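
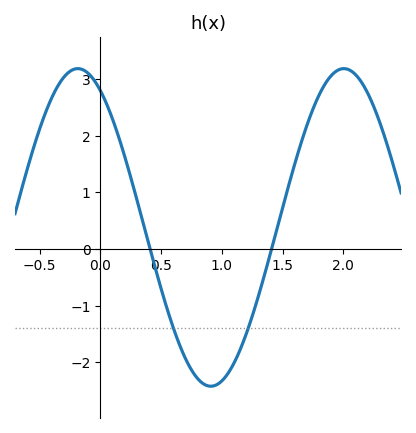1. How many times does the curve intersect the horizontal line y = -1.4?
2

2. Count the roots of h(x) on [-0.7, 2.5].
2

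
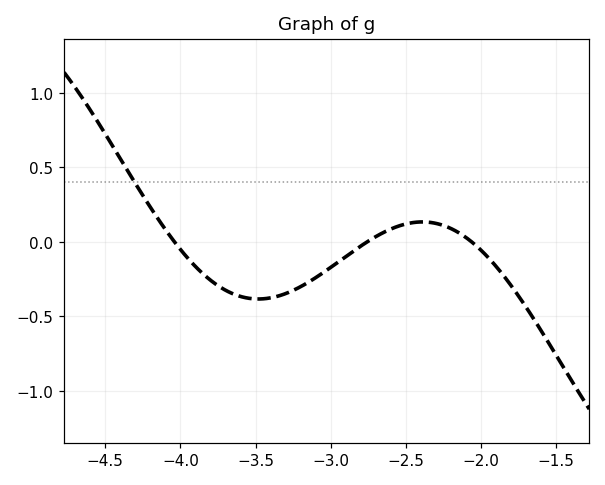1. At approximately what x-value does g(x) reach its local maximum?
-2.39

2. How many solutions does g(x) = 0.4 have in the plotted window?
1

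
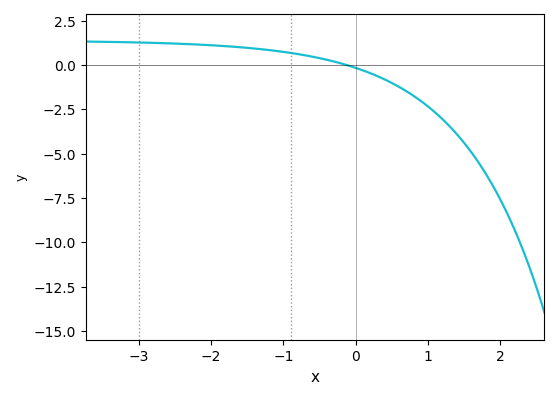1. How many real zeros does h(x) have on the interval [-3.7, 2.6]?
1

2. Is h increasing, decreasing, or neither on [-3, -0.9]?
decreasing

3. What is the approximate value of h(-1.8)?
1.06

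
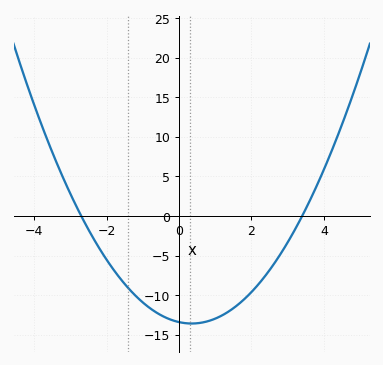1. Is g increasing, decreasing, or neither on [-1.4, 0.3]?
decreasing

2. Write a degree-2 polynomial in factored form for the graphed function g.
y = 1.46(x + 2.7)(x - 3.4)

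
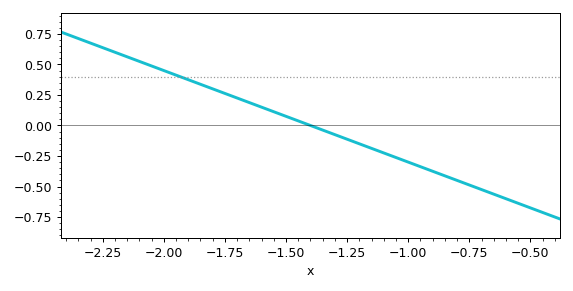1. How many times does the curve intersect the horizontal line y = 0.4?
1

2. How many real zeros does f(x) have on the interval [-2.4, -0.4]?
1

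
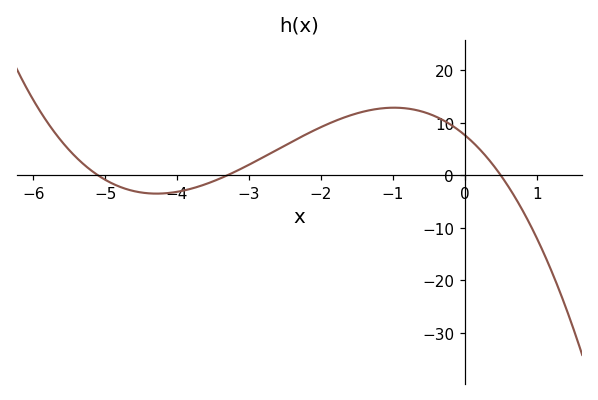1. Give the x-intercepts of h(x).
-5.1, -3.3, 0.5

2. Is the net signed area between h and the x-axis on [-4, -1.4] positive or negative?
positive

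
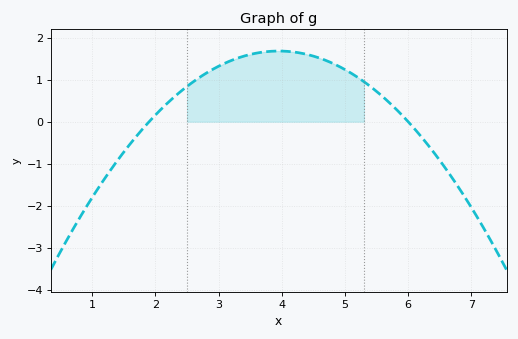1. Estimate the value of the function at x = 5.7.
0.5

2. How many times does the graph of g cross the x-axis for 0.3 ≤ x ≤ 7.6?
2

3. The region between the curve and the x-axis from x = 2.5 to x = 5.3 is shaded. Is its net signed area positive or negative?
positive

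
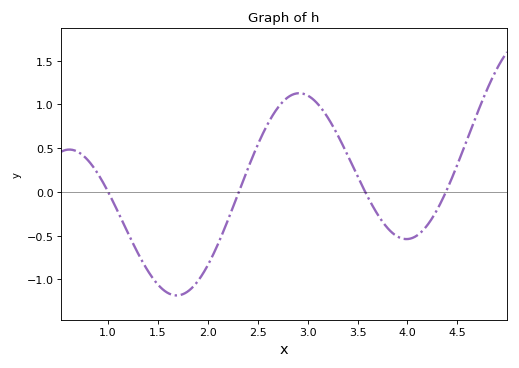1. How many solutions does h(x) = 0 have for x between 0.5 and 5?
4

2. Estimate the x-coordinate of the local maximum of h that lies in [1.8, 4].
2.91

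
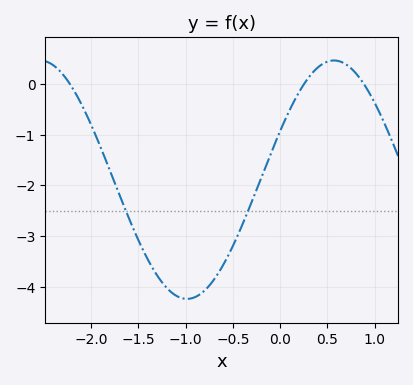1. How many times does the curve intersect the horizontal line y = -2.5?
2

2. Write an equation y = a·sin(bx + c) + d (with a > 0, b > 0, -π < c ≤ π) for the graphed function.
y = 2.35sin(2.02x + 0.42) - 1.89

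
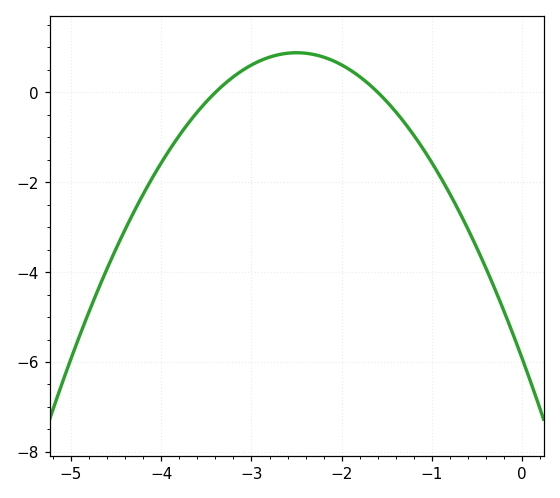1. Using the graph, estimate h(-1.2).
-1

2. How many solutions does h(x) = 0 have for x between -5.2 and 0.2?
2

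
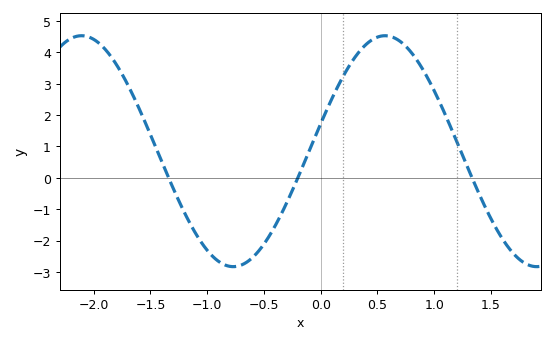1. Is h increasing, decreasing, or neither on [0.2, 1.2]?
neither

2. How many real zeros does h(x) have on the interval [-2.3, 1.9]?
3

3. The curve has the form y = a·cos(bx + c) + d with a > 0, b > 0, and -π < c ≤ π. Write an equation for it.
y = 3.68cos(2.4x - 1.3) + 0.85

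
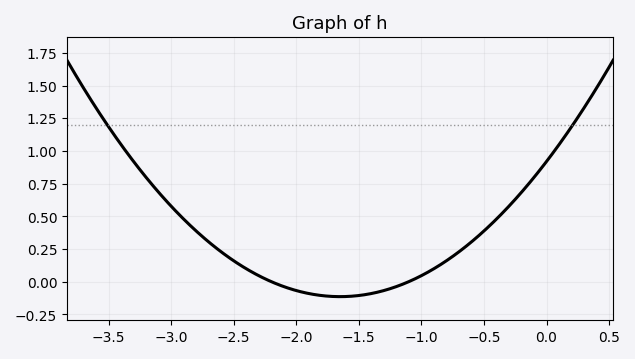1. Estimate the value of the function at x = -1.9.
-0.091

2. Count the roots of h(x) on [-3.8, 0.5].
2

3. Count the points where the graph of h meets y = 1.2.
2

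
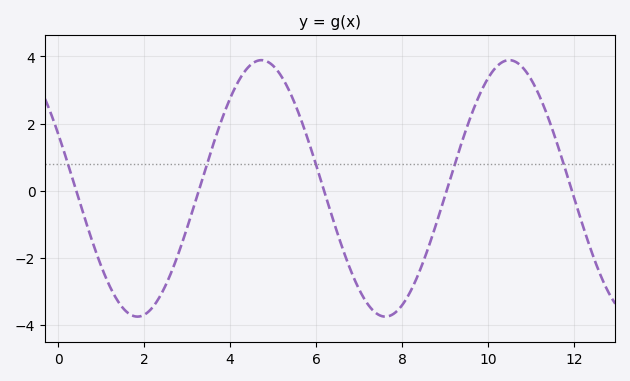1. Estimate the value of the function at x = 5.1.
3.58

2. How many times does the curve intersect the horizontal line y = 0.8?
5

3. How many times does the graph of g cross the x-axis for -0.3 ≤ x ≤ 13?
5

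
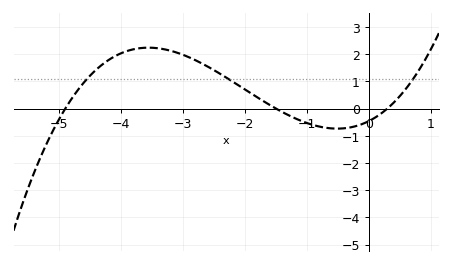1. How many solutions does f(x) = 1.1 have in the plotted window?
3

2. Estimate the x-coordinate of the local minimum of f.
-0.5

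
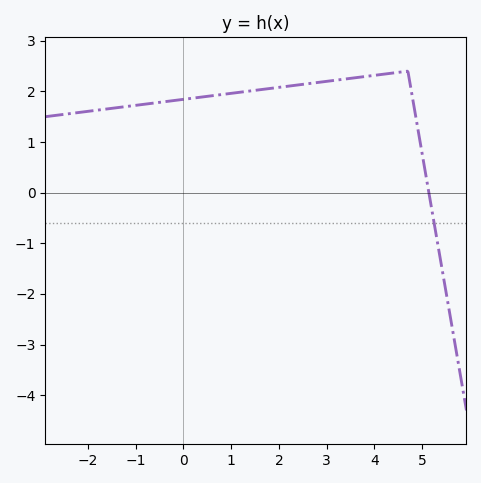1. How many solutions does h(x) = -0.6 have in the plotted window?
1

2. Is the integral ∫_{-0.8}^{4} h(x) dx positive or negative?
positive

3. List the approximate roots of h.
5.14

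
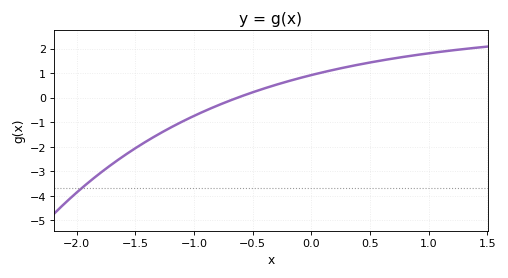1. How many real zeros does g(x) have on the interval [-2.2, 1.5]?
1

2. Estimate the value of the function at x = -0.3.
0.5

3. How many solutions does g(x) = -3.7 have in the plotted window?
1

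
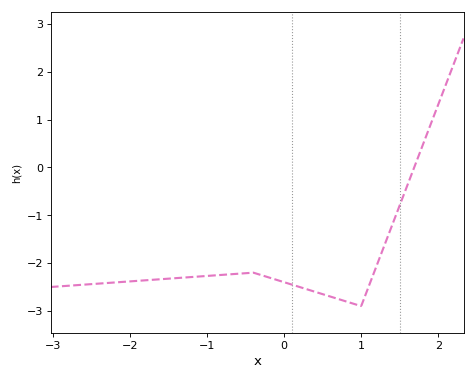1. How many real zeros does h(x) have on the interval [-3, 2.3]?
1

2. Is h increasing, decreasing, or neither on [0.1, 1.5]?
neither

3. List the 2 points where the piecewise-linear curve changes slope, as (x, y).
(-0.4, -2.2); (1, -2.9)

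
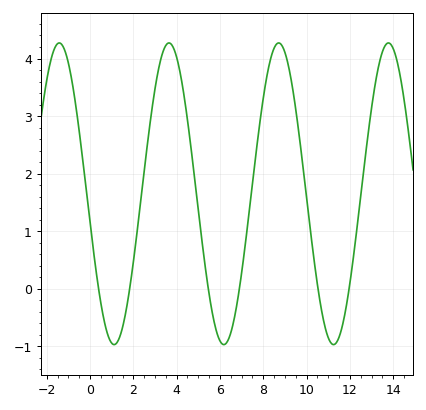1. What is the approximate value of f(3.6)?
4.3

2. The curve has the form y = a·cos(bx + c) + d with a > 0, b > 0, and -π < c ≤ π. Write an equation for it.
y = 2.62cos(1.2x + 1.8) + 1.65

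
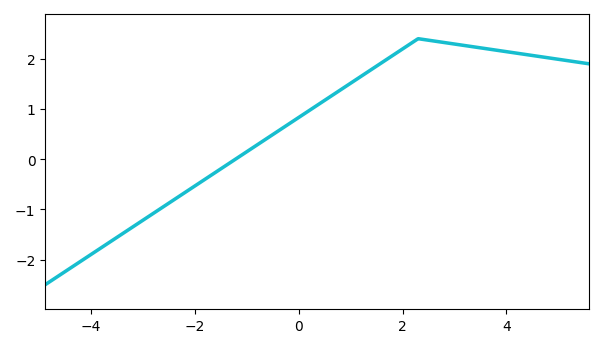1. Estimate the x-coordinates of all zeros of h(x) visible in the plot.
-1.22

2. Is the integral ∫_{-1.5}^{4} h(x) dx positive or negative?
positive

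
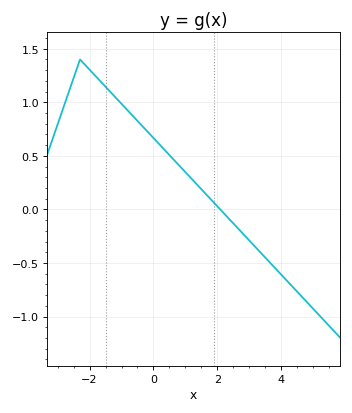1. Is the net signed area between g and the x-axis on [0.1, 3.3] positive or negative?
positive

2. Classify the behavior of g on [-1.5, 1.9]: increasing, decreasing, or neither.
decreasing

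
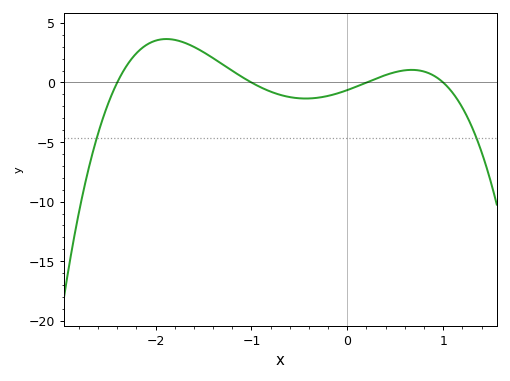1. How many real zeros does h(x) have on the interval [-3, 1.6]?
4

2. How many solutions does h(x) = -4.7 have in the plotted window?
2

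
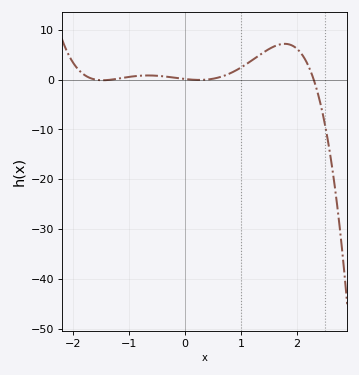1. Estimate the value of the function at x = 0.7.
1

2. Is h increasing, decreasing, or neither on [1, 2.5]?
neither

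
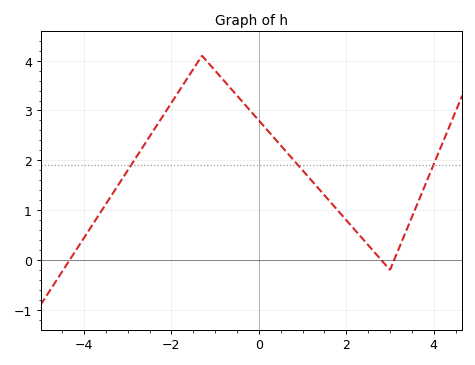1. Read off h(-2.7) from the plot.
2.2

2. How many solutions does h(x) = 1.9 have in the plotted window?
3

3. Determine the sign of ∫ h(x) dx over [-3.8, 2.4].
positive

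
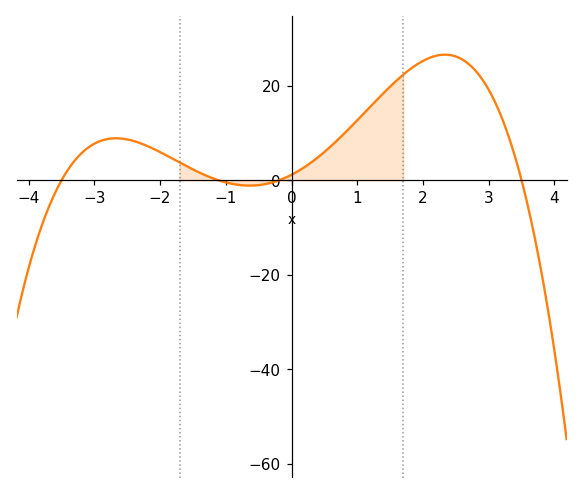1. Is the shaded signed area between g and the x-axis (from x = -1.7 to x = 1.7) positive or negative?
positive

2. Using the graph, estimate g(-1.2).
0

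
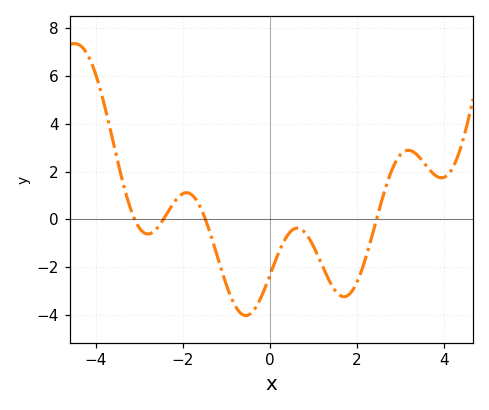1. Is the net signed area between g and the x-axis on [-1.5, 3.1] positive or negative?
negative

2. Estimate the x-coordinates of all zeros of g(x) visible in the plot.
-3.2, -2.4, -1.4, 2.4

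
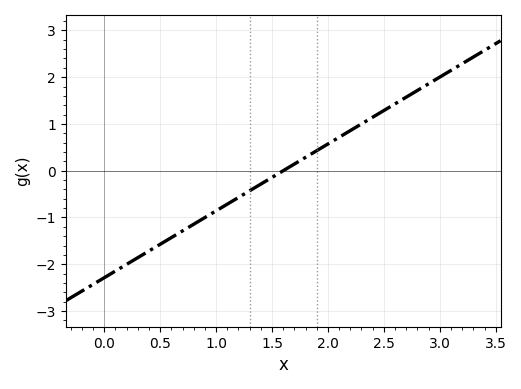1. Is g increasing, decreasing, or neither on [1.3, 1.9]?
increasing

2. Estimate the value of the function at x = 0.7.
-1.29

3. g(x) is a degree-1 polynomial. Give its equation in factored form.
y = 1.43(x - 1.6)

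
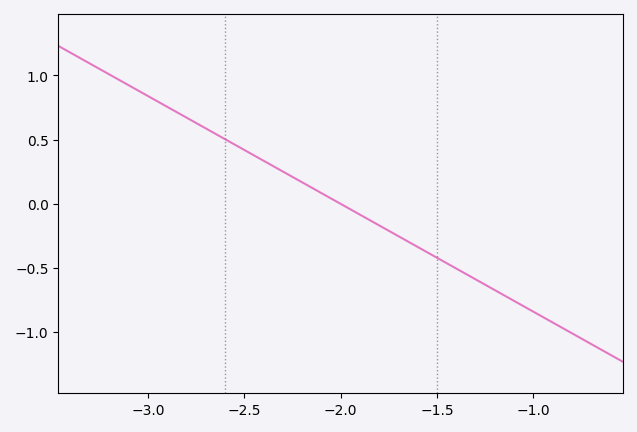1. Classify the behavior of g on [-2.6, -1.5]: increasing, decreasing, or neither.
decreasing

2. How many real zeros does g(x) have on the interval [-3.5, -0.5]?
1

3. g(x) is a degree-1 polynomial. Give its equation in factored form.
y = -0.84(x + 2)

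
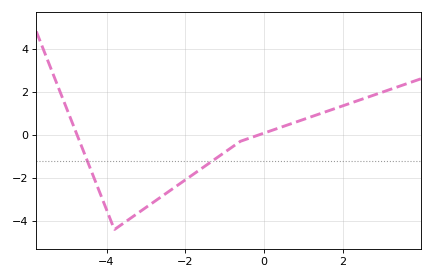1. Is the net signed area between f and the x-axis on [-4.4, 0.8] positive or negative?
negative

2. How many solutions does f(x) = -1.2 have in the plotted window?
2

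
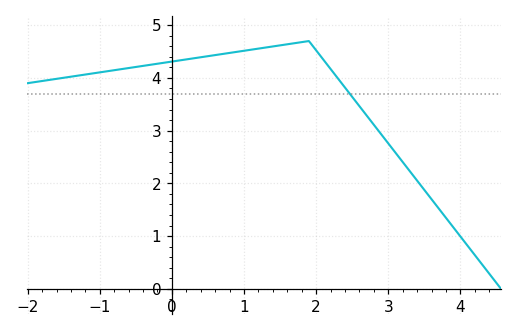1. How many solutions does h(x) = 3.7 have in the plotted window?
1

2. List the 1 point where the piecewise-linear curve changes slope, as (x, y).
(1.9, 4.7)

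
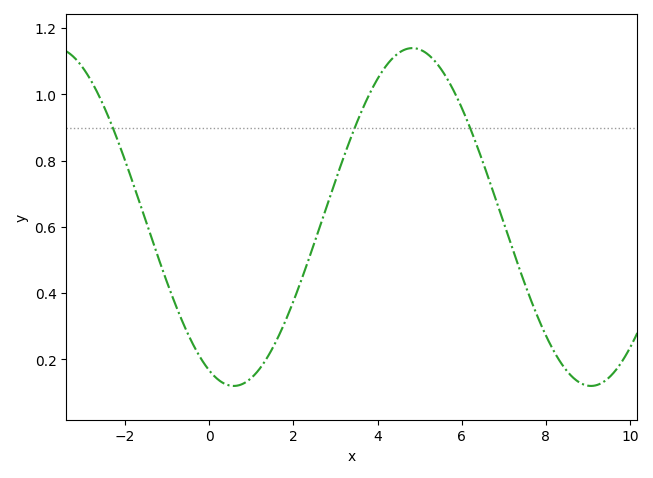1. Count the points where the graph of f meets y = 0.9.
3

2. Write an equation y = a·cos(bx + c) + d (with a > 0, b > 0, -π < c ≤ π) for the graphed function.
y = 0.51cos(0.74x + 2.7) + 0.63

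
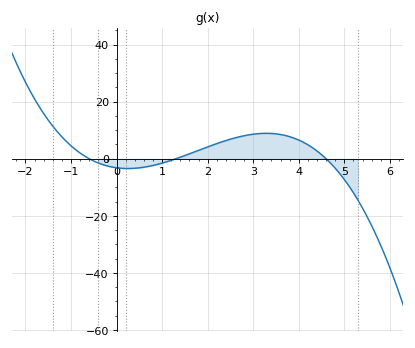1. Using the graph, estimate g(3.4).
8.87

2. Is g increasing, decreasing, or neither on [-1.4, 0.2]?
decreasing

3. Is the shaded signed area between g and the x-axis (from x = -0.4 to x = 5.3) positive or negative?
positive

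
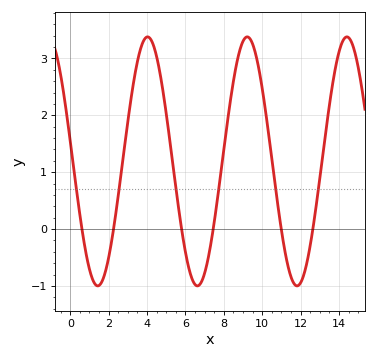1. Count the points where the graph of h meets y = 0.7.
6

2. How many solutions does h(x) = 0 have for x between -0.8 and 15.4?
6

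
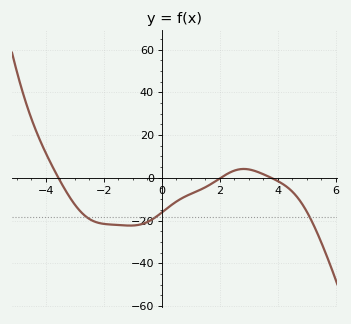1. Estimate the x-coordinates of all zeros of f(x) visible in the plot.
-3.6, 2, 3.8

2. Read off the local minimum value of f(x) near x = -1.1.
-22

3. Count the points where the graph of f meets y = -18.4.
3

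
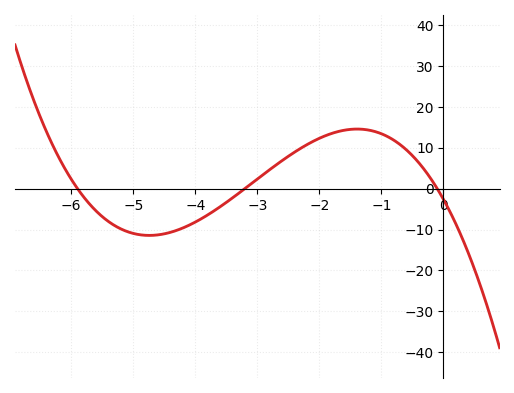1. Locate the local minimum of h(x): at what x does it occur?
-4.8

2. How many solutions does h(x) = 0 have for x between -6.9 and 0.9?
3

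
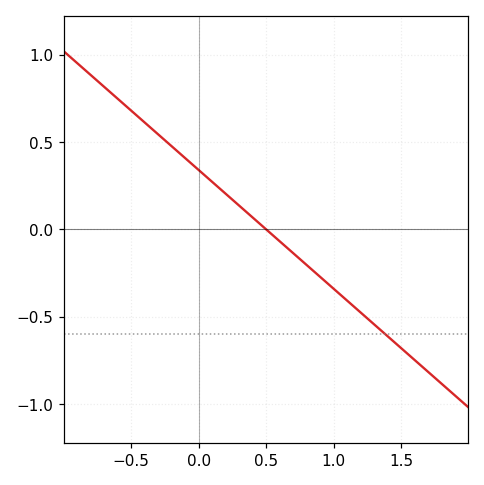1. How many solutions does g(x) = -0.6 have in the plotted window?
1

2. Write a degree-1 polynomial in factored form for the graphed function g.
y = -0.68(x - 0.5)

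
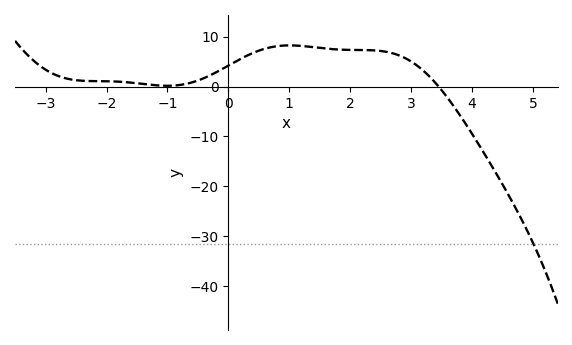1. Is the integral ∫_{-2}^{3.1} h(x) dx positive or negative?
positive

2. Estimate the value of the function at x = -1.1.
0.176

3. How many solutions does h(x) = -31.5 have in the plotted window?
1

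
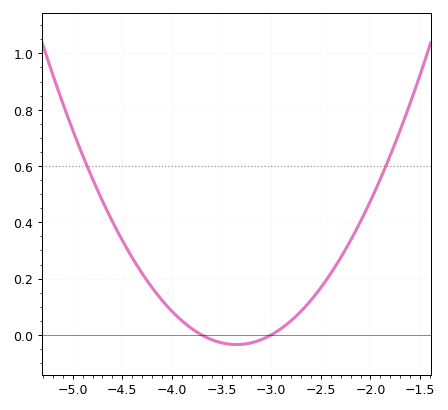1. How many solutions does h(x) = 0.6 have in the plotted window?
2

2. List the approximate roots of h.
-3.7, -3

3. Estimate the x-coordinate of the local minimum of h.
-3.35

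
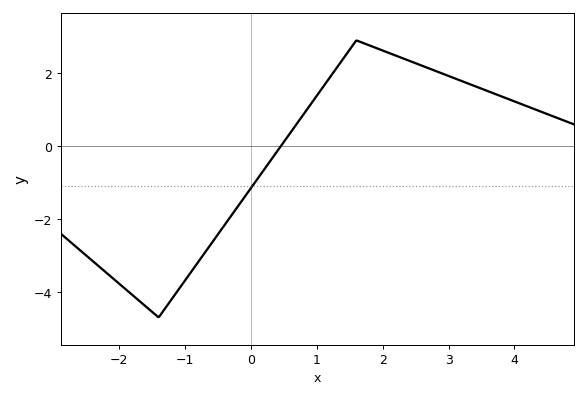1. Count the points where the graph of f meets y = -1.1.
1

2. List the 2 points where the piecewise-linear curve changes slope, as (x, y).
(-1.4, -4.7); (1.6, 2.9)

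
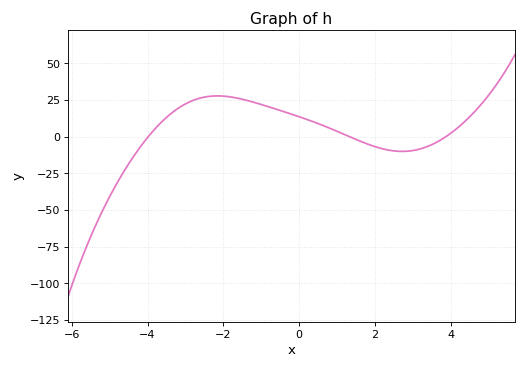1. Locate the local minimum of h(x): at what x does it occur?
2.71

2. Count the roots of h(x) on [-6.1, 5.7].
3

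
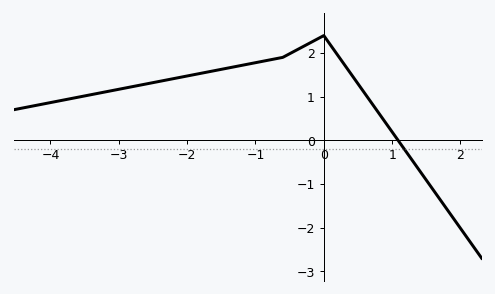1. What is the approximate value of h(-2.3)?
1.38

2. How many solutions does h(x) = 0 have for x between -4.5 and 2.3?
1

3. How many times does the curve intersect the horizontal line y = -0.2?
1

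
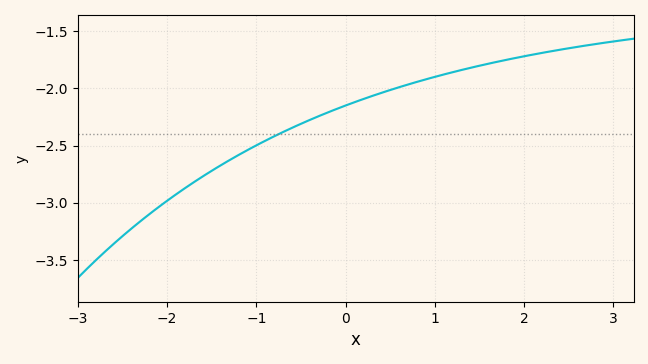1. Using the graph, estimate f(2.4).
-1.66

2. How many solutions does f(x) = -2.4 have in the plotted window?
1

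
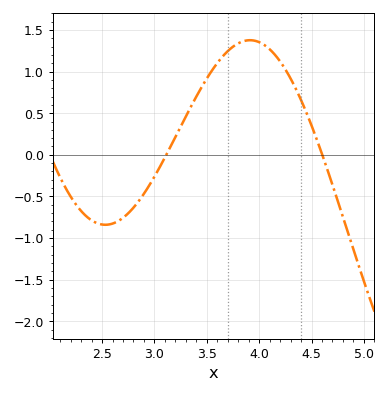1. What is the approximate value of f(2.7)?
-0.757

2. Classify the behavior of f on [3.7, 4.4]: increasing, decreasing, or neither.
neither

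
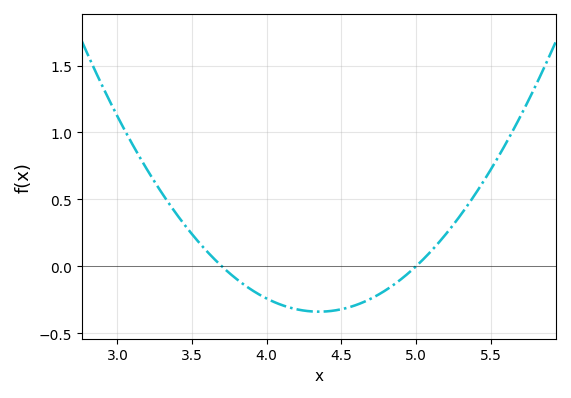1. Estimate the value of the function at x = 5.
0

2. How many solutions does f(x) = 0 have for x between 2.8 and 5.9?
2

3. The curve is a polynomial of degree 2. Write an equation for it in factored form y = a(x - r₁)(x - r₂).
y = 0.8(x - 3.7)(x - 5)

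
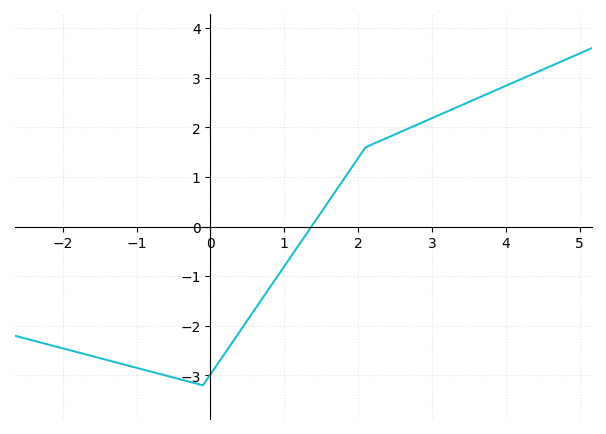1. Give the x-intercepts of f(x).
1.37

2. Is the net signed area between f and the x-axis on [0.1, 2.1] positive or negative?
negative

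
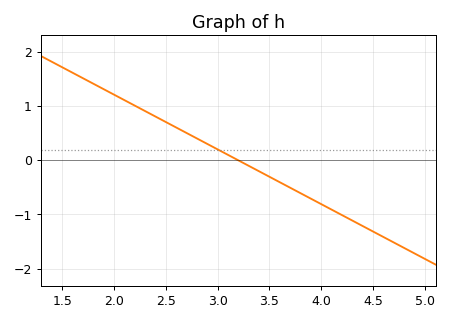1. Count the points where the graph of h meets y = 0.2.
1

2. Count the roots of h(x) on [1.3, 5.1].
1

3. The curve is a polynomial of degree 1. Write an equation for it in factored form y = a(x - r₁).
y = -1.01(x - 3.2)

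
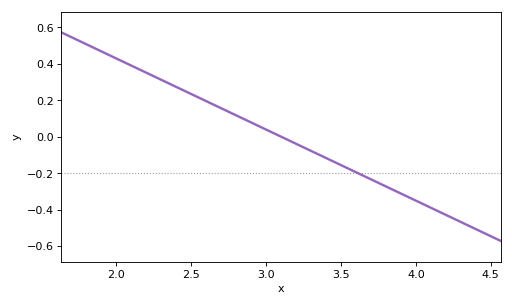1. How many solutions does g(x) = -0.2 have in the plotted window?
1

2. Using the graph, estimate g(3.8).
-0.273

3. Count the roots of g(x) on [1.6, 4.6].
1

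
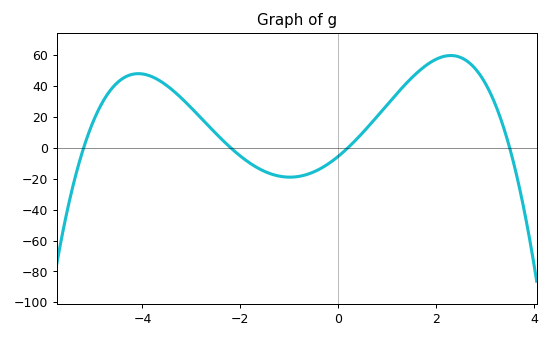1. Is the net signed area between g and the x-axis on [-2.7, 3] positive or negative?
positive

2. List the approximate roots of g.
-5.2, -2.2, 0.2, 3.6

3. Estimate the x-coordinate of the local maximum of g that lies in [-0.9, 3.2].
2.2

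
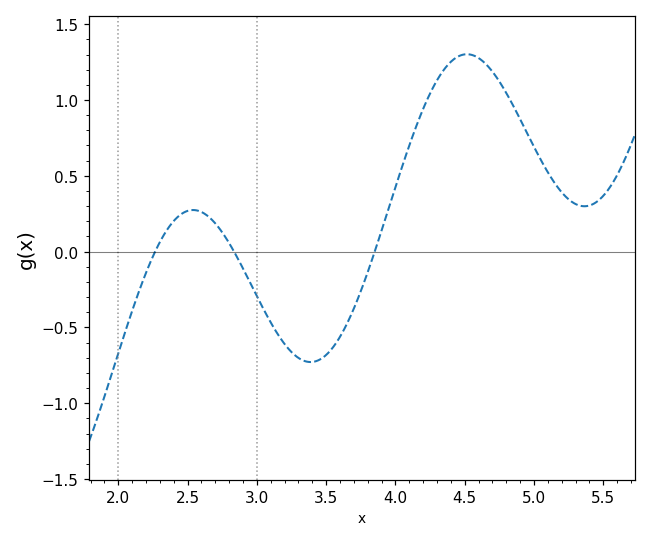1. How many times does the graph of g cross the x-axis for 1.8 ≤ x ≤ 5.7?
3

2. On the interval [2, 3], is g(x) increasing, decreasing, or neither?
neither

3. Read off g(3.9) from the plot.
0.139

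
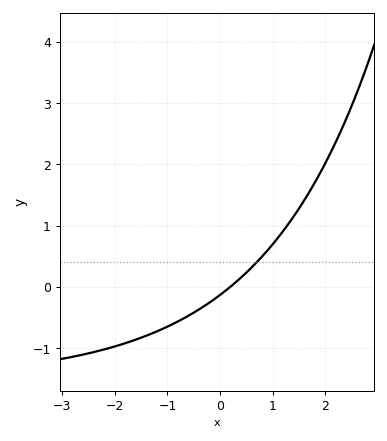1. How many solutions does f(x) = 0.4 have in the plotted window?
1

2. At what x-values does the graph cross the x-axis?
0.2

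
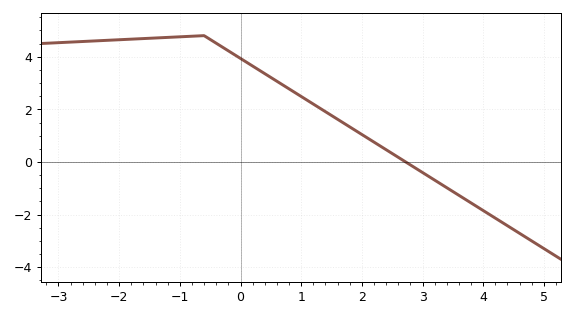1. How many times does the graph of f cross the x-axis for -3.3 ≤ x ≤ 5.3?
1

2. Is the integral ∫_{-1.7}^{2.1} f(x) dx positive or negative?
positive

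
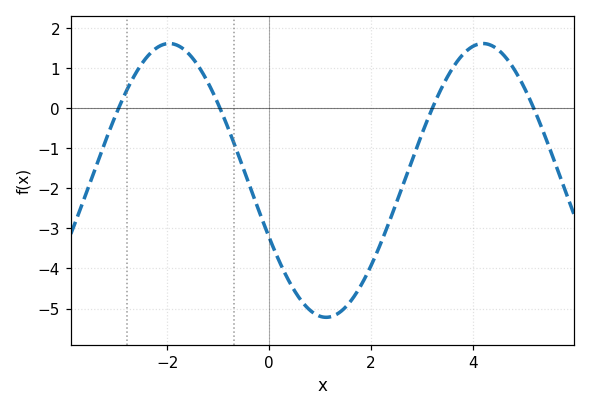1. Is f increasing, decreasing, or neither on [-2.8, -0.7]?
neither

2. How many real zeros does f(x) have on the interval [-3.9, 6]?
4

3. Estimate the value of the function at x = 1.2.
-5.2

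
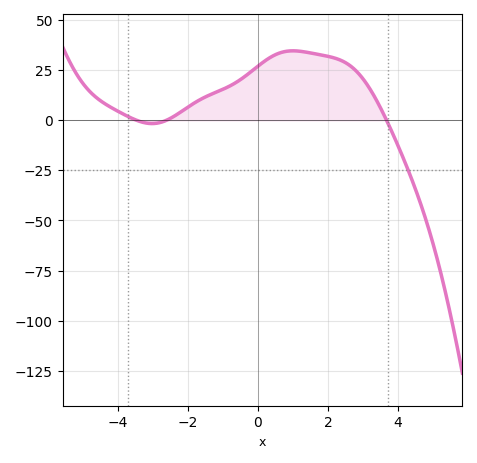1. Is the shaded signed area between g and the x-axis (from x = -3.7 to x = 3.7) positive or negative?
positive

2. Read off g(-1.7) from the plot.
10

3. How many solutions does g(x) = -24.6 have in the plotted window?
1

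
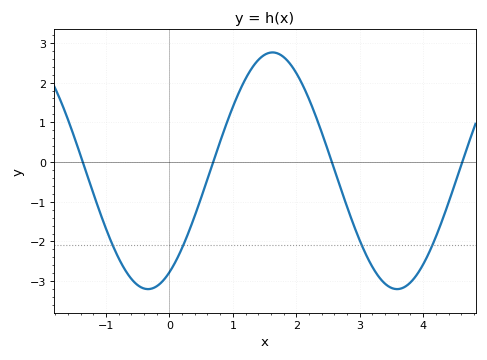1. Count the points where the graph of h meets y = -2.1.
4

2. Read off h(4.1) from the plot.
-2.3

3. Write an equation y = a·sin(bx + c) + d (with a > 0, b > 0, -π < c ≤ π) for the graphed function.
y = 2.98sin(1.6x - 1) - 0.22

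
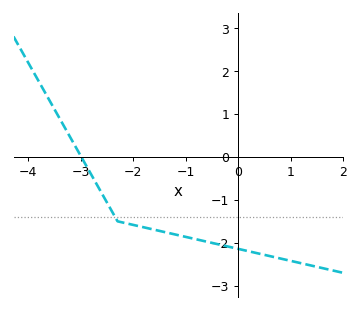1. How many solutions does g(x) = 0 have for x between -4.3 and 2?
1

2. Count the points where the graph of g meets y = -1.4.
1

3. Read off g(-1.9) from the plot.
-1.6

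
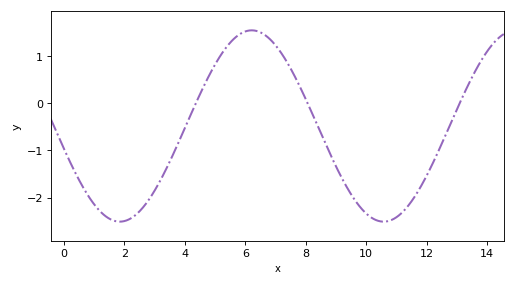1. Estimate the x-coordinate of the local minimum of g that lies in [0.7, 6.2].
1.8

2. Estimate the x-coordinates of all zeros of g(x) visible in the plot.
4.4, 8, 13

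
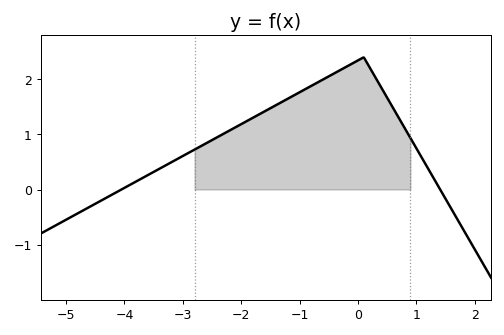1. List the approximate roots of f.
-4.05, 1.41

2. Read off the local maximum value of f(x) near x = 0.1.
2.4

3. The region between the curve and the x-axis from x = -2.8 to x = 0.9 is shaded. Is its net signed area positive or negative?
positive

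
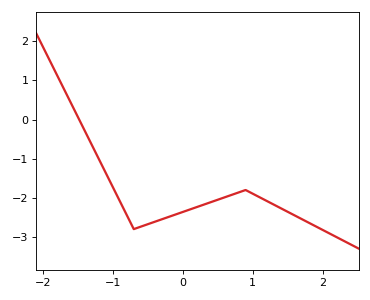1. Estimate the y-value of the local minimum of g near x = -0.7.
-2.8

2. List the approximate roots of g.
-1.48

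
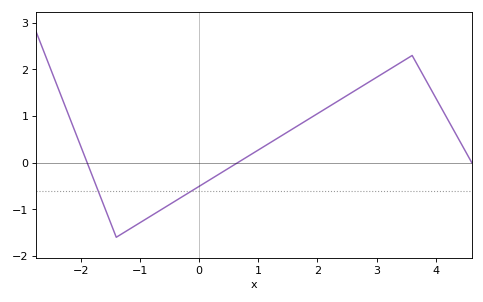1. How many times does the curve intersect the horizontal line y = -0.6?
2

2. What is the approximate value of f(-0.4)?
-0.82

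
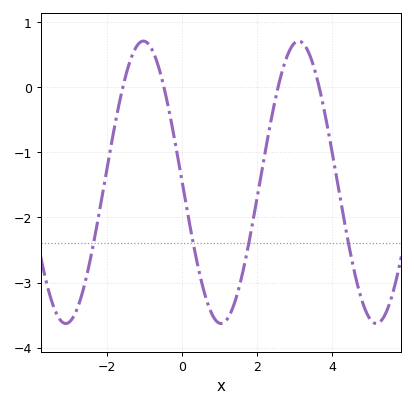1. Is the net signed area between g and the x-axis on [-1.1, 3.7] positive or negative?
negative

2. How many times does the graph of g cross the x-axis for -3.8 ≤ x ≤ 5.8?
4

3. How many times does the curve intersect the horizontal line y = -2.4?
4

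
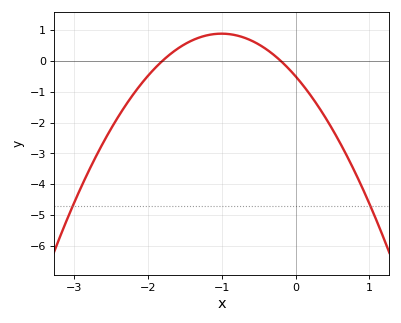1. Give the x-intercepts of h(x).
-1.8, -0.2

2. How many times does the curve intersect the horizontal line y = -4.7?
2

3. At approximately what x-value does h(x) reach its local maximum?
-1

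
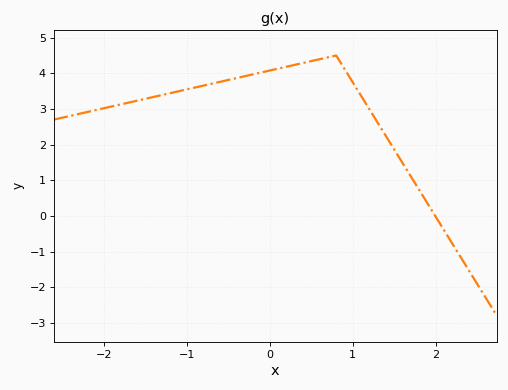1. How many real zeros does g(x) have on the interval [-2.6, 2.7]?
1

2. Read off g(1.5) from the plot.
1.86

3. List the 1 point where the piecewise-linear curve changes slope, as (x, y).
(0.8, 4.5)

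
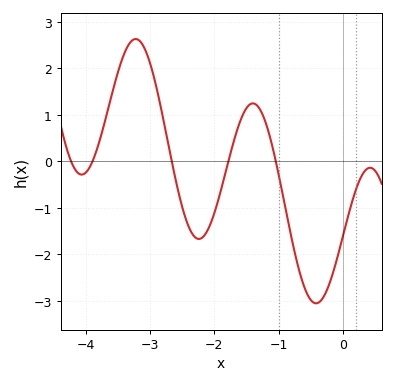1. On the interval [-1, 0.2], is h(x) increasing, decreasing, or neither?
neither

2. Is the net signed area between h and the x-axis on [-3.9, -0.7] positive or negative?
positive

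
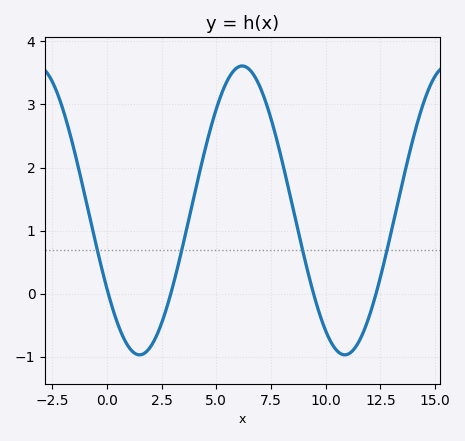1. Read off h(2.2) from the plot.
-0.717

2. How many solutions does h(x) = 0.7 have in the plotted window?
4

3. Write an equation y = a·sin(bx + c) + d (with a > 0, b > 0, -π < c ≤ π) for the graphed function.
y = 2.29sin(0.67x - 2.57) + 1.32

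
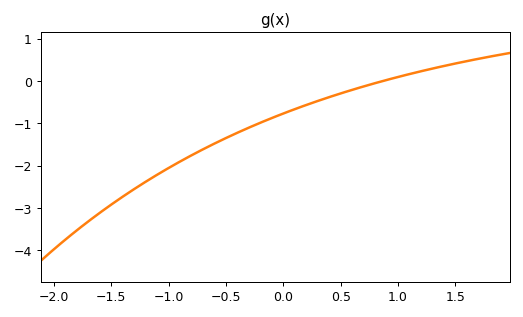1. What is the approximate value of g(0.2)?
-0.6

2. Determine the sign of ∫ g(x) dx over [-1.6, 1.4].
negative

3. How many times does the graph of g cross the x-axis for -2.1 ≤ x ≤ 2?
1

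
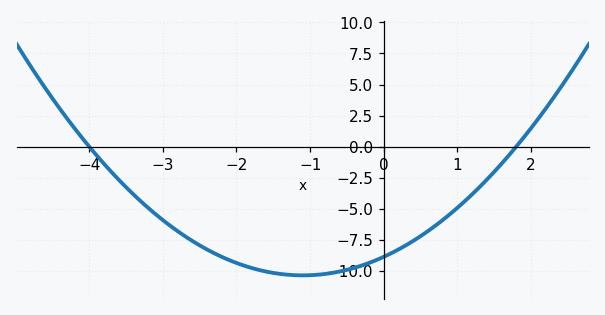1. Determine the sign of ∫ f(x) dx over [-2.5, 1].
negative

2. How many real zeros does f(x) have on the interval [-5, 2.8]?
2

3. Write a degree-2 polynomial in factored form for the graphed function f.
y = 1.23(x + 4)(x - 1.8)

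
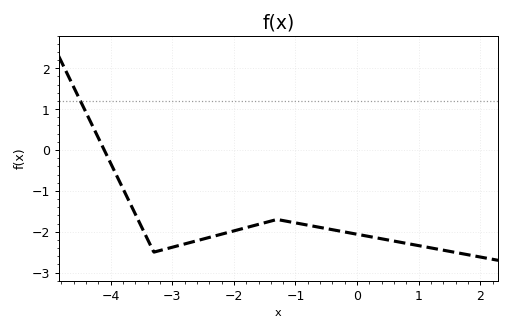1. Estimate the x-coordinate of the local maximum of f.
-1.3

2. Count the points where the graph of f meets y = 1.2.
1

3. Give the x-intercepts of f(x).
-4.1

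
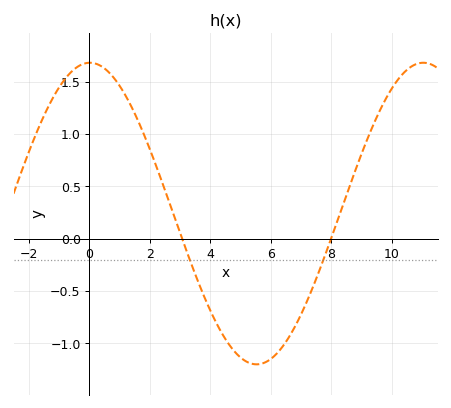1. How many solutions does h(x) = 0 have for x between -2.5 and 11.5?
2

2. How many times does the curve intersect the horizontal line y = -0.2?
2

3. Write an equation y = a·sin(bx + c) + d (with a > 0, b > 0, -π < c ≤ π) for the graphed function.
y = 1.44sin(0.57x + 1.6) + 0.24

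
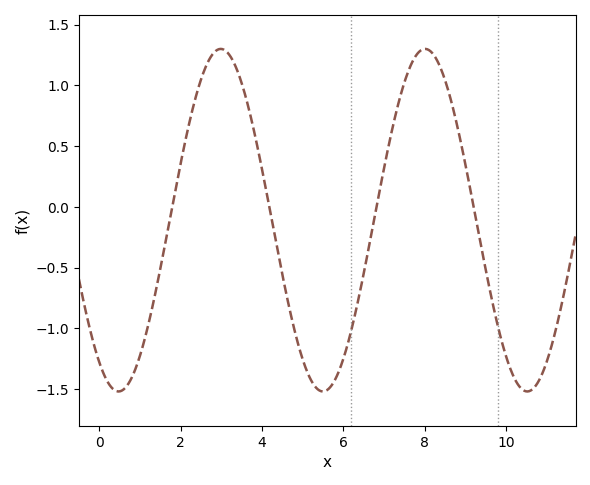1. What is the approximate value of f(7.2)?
0.65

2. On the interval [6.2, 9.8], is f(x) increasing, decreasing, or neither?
neither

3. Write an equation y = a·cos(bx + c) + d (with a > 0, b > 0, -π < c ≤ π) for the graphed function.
y = 1.41cos(1.2x + 2.6) - 0.11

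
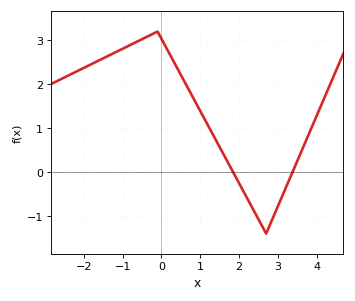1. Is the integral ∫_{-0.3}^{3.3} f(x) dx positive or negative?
positive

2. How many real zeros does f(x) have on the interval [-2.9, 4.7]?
2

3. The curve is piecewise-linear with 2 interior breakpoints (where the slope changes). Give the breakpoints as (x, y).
(-0.1, 3.2); (2.7, -1.4)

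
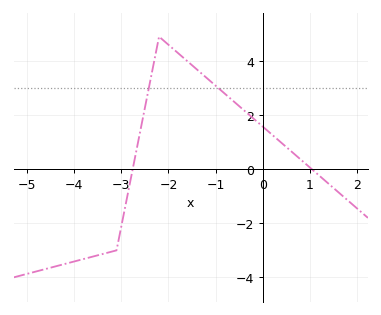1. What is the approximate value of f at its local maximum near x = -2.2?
4.8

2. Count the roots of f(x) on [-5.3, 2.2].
2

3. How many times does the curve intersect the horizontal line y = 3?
2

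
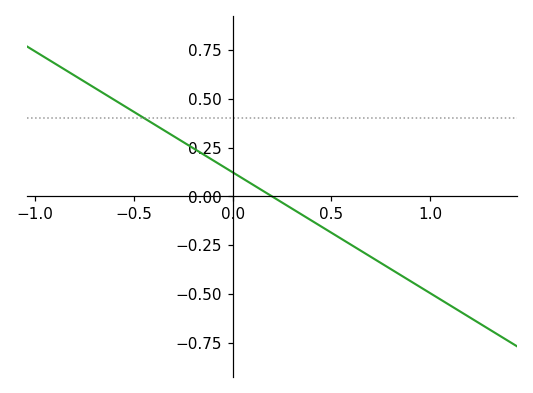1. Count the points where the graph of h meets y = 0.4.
1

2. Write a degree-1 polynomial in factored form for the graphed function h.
y = -0.62(x - 0.2)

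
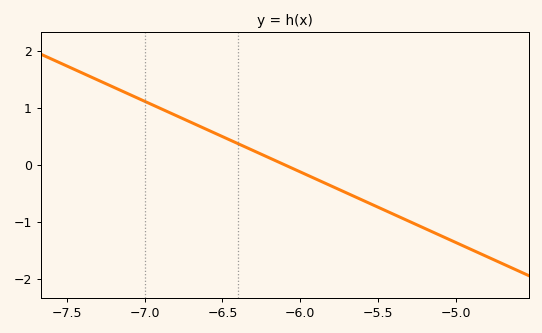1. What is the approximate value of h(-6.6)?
0.62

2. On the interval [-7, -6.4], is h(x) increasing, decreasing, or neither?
decreasing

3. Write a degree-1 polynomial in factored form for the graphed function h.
y = -1.24(x + 6.1)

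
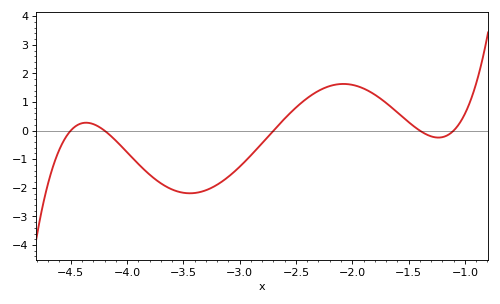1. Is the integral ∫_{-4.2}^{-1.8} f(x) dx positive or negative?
negative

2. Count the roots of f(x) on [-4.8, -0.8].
5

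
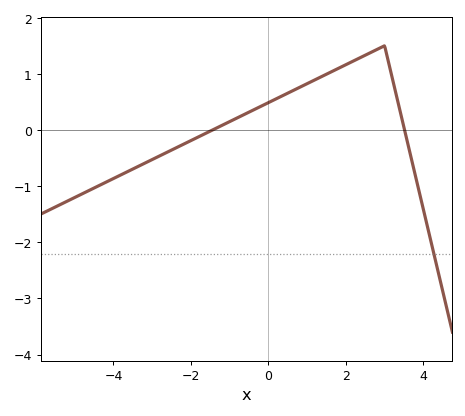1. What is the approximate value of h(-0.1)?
0.453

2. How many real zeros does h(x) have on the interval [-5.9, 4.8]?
2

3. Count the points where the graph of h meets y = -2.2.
1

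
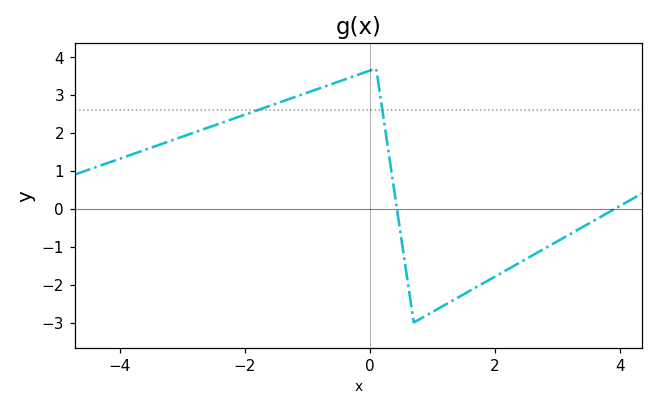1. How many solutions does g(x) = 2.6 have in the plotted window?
2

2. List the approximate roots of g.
0.431, 3.92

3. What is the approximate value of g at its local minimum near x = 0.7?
-3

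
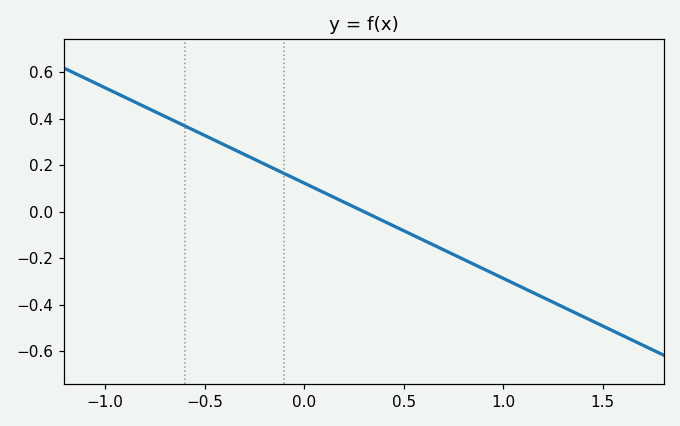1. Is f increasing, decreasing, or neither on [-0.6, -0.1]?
decreasing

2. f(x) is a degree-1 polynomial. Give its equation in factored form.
y = -0.41(x - 0.3)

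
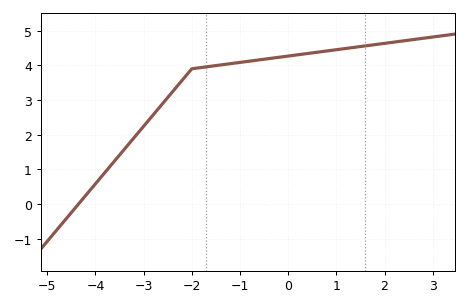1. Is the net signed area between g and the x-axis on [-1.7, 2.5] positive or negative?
positive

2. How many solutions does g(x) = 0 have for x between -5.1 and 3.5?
1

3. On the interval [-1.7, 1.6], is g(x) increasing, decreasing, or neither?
increasing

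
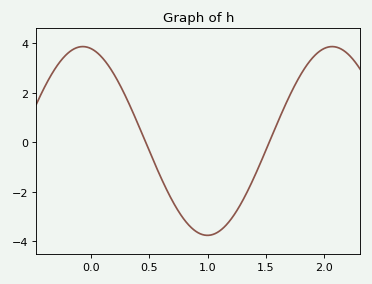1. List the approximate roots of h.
0.468, 1.53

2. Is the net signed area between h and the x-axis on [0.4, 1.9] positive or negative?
negative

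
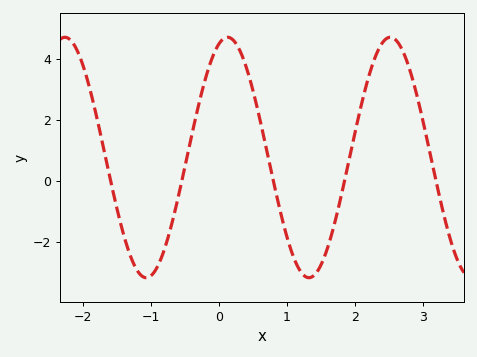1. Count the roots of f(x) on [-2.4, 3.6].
5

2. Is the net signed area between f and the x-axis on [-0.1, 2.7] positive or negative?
positive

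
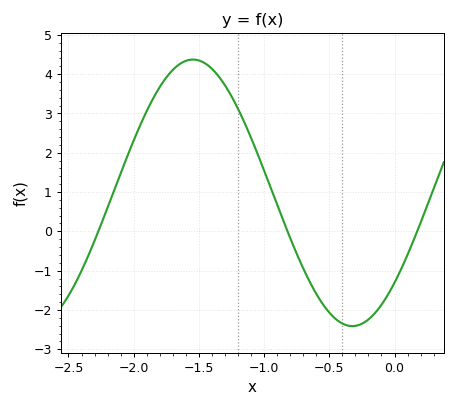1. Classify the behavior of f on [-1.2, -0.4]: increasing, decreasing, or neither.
decreasing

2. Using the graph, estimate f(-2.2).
0.605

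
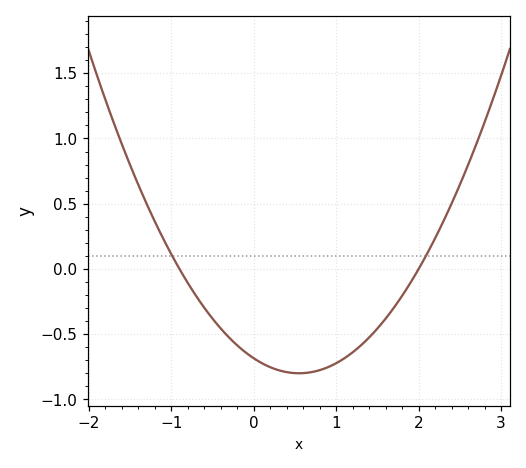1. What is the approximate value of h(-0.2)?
-0.585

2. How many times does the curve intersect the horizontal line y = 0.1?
2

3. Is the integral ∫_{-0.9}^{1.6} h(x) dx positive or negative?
negative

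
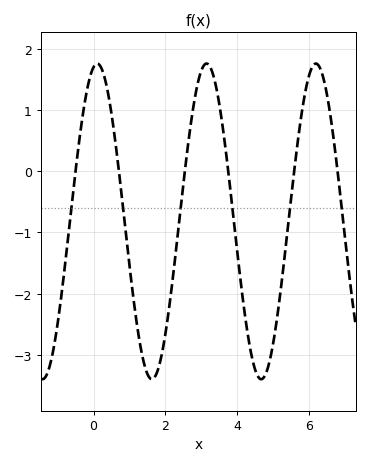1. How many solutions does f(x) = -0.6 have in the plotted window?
6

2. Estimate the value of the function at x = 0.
1.7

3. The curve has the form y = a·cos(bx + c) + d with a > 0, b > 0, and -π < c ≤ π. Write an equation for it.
y = 2.58cos(2.06x - 0.212) - 0.82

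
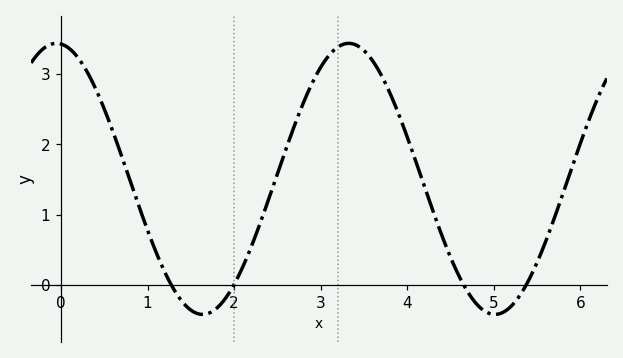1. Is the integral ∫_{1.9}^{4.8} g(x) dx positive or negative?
positive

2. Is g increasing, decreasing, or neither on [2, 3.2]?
increasing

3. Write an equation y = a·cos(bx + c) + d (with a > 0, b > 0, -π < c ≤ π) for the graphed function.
y = 1.93cos(1.86x + 0.1) + 1.51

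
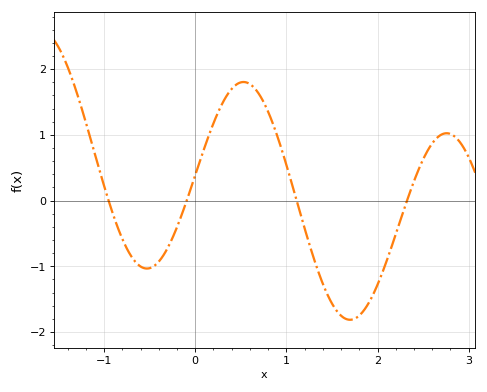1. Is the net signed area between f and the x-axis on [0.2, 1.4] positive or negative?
positive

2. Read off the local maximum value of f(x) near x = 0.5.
1.8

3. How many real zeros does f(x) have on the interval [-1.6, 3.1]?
4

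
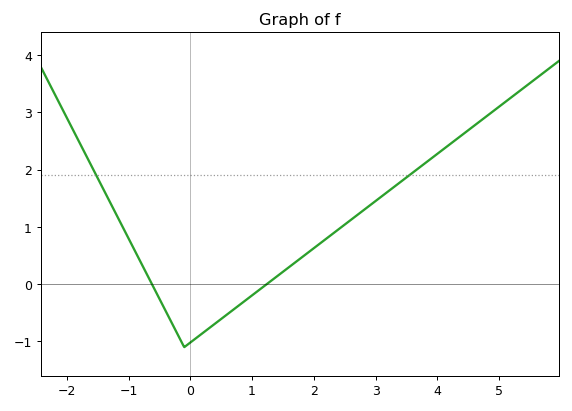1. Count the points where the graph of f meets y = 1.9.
2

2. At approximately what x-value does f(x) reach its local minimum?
-0.1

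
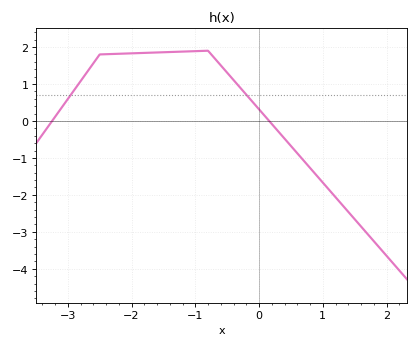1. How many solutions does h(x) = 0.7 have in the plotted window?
2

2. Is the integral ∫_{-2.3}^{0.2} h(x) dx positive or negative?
positive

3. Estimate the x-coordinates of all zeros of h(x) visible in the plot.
-3.2, 0.2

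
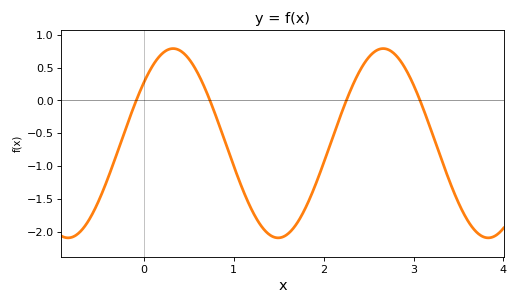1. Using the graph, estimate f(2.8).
0.7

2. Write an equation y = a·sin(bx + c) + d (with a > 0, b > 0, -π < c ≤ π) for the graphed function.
y = 1.44sin(2.7x + 0.69) - 0.65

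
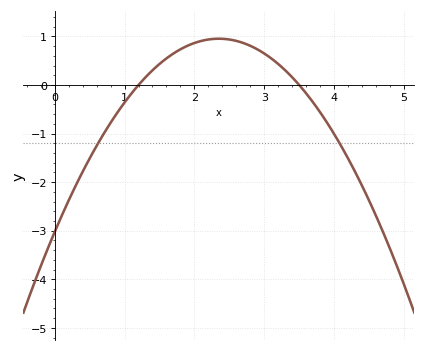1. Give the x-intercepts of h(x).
1.2, 3.5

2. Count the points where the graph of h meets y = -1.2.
2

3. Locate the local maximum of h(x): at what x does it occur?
2.35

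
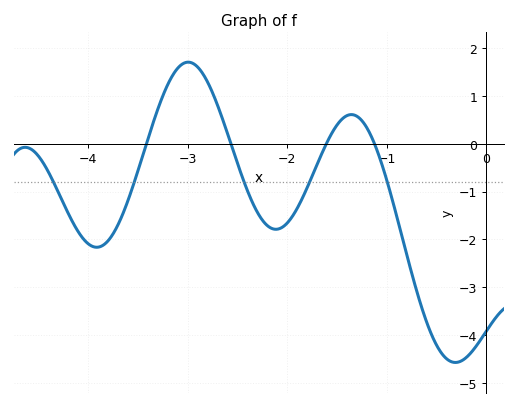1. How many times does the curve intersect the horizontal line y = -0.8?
5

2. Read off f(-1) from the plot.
-0.758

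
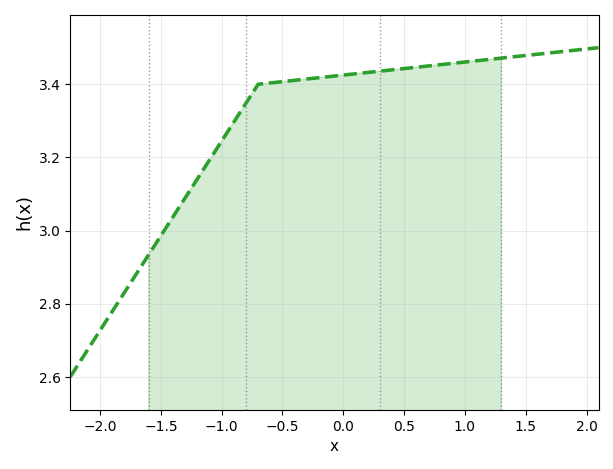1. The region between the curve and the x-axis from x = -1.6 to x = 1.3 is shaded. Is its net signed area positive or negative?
positive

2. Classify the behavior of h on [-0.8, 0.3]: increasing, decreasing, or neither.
increasing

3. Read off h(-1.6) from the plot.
2.93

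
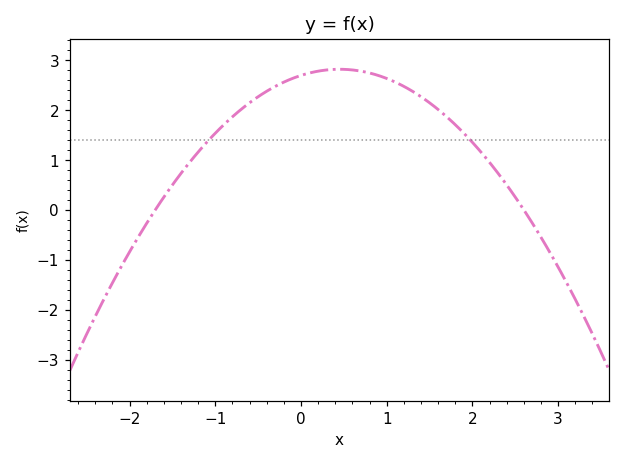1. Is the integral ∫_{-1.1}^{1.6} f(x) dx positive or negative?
positive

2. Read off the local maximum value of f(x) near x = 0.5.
2.8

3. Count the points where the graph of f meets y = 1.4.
2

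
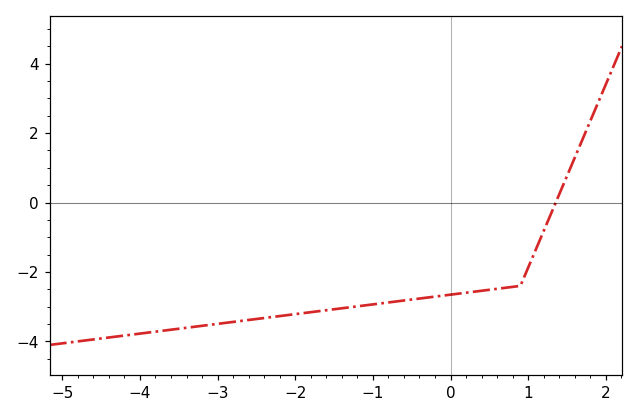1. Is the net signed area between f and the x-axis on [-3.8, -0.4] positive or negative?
negative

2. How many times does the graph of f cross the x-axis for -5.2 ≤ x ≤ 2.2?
1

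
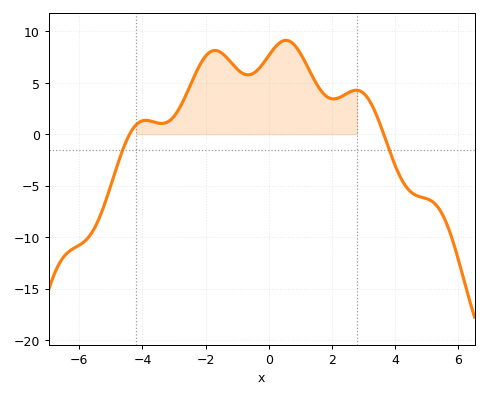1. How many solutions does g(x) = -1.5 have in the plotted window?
2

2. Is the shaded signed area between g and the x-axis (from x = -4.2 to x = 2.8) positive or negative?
positive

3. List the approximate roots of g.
-4.4, 3.6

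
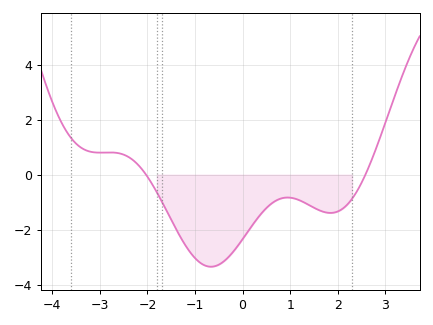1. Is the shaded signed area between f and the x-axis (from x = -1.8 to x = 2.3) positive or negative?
negative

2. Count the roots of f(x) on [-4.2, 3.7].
2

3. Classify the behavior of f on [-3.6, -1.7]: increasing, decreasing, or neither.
neither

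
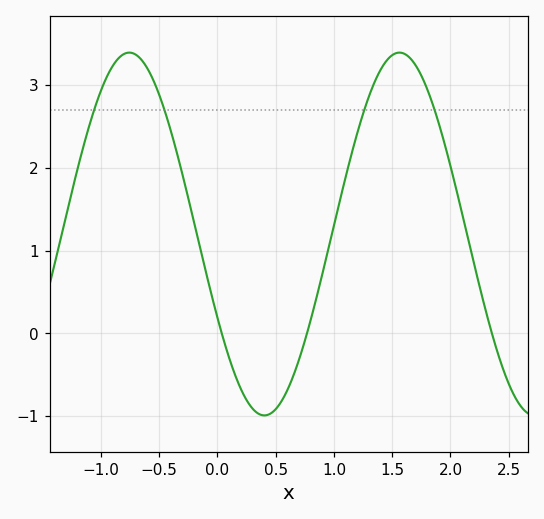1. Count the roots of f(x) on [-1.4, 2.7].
3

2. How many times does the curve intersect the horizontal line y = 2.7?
4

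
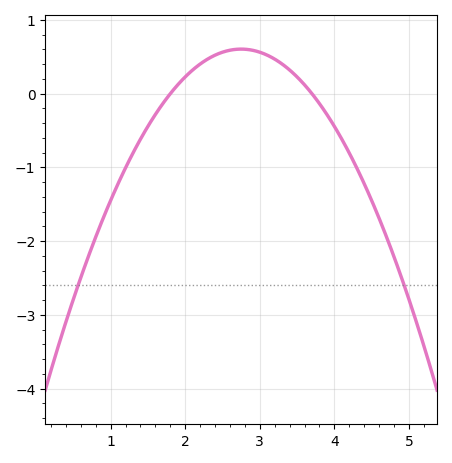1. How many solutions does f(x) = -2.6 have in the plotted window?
2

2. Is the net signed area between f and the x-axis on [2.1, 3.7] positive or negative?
positive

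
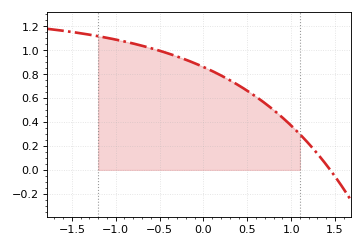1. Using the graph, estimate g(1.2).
0.22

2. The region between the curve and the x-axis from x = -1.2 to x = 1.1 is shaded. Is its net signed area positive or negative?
positive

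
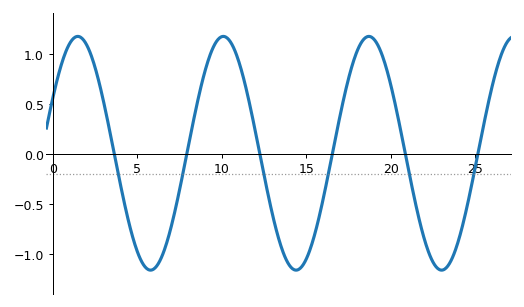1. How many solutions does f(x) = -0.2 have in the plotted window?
6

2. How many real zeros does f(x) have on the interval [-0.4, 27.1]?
6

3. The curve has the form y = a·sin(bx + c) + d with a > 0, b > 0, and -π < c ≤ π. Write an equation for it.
y = 1.17sin(0.73x + 0.49) + 0.01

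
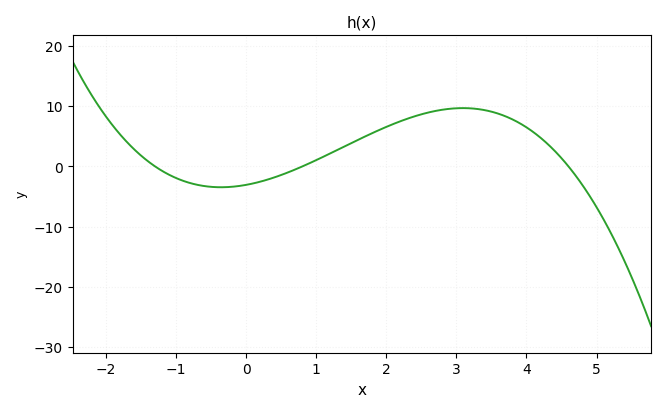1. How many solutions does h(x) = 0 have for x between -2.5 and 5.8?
3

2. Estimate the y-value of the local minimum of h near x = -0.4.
-3.46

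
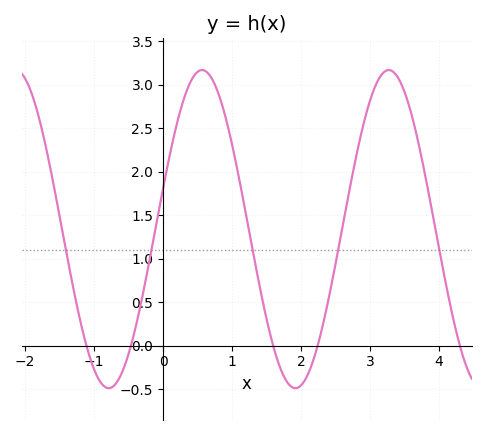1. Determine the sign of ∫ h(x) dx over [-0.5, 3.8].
positive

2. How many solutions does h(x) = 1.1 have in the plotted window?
5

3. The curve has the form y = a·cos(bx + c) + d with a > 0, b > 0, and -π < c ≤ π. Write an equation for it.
y = 1.83cos(2.3x - 1.3) + 1.34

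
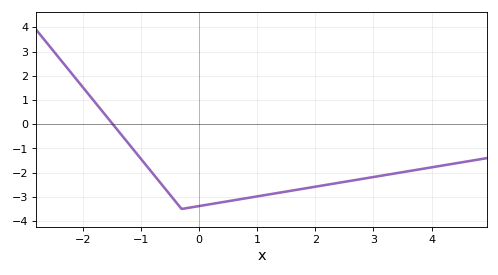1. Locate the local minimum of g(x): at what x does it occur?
-0.3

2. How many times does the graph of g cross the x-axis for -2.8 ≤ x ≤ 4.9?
1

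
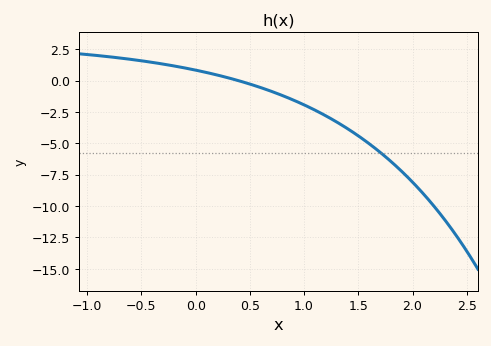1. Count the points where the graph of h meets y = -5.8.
1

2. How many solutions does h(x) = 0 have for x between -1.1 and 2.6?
1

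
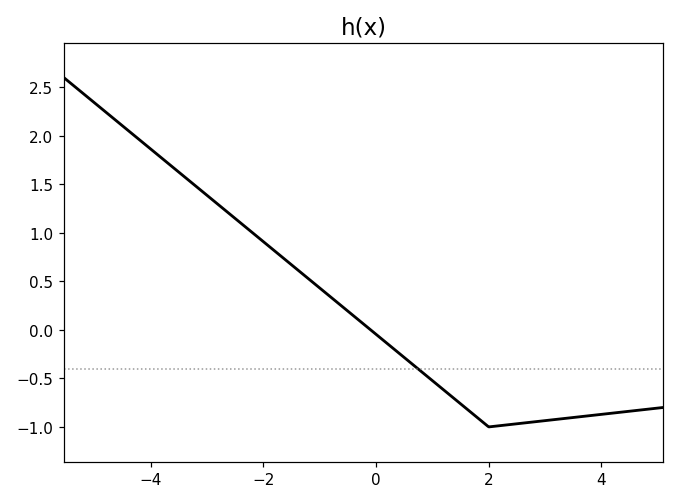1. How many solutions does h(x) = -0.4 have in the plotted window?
1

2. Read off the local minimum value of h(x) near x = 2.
-1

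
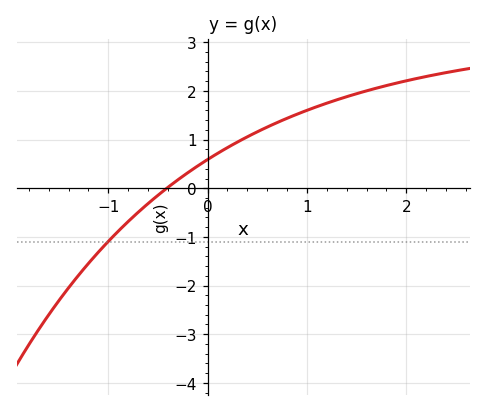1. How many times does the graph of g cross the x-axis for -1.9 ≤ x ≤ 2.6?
1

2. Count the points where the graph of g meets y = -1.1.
1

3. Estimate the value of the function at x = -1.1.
-1.31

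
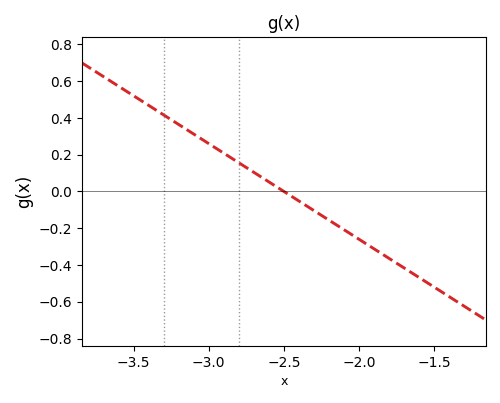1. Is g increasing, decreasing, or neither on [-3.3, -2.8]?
decreasing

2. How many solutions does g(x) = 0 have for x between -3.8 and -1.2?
1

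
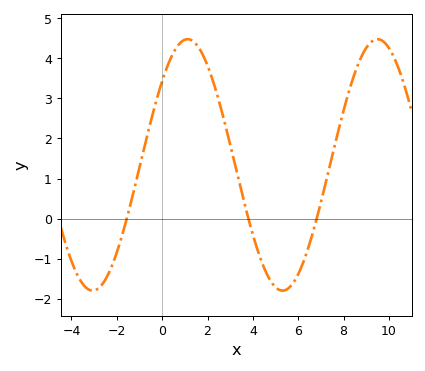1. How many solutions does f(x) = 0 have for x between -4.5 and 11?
3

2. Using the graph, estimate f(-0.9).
1.5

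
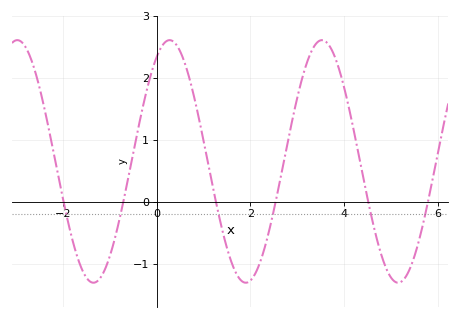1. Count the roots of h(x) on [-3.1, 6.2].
6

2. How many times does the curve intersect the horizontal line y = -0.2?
6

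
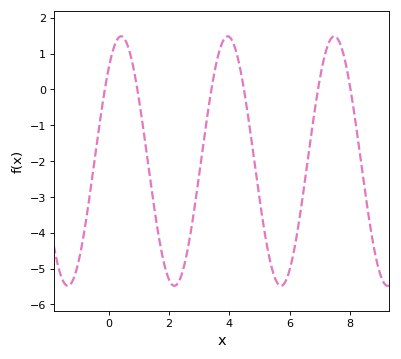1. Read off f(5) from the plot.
-3.04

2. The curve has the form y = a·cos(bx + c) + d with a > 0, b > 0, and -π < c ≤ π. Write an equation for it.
y = 3.48cos(1.78x - 0.742) - 2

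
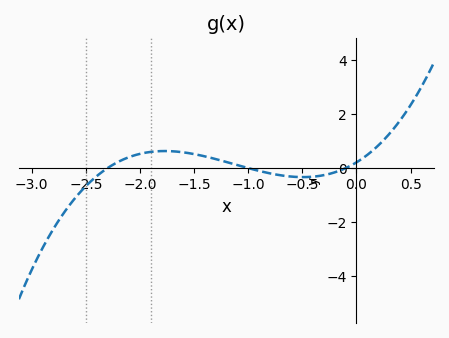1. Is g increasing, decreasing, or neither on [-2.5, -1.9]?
increasing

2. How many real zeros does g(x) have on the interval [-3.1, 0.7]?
3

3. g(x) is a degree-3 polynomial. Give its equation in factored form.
y = 0.93(x + 2.3)(x + 1)(x + 0.1)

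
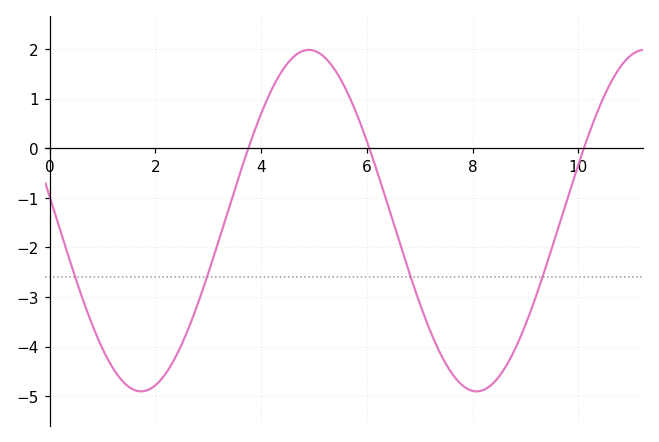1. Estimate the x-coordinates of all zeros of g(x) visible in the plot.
3.8, 6, 10.2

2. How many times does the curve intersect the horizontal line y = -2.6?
4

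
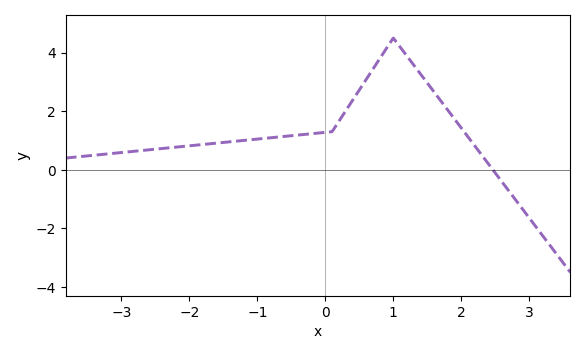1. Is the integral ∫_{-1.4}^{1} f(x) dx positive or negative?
positive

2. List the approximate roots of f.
2.5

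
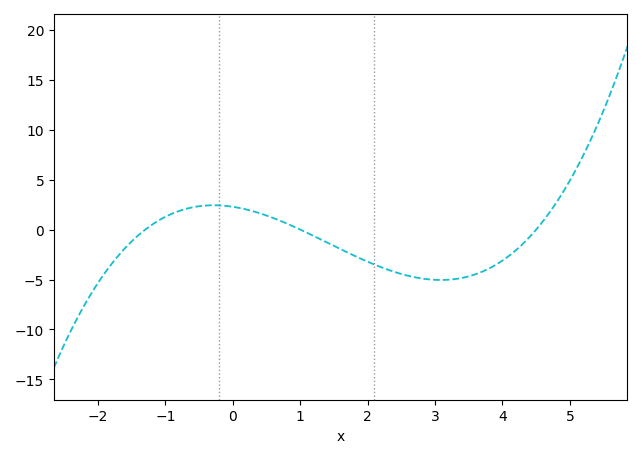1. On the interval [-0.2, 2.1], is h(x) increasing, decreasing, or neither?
decreasing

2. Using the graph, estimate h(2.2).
-4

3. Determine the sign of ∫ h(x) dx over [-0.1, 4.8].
negative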